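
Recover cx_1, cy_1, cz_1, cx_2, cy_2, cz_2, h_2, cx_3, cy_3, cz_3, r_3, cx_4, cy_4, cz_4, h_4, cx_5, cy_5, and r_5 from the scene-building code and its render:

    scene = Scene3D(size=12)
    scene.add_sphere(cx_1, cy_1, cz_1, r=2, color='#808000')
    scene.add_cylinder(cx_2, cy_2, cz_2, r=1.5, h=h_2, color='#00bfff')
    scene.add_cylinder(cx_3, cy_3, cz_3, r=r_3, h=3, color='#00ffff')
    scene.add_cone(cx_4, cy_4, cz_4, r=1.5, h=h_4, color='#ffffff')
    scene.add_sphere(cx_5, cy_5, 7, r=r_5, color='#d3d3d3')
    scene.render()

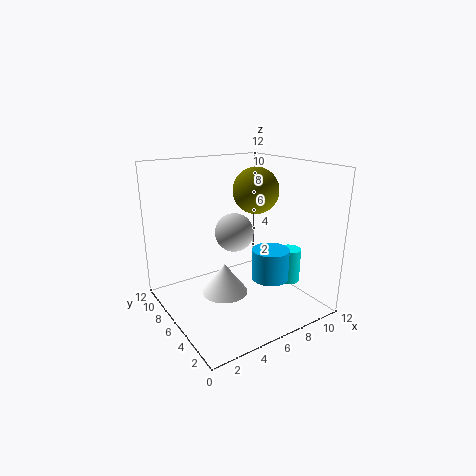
cx_1 = 8.5, cy_1 = 7, cz_1 = 9.5, cx_2 = 7.5, cy_2 = 3.5, cz_2 = 3, h_2 = 2.5, cx_3 = 10.5, cy_3 = 4.5, cz_3 = 1.5, r_3 = 1, cx_4 = 2, cy_4 = 1.5, cz_4 = 4.5, h_4 = 2, cx_5 = 5, cy_5 = 5, r_5 = 1.5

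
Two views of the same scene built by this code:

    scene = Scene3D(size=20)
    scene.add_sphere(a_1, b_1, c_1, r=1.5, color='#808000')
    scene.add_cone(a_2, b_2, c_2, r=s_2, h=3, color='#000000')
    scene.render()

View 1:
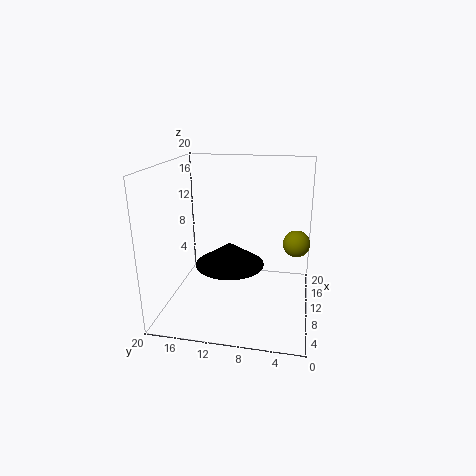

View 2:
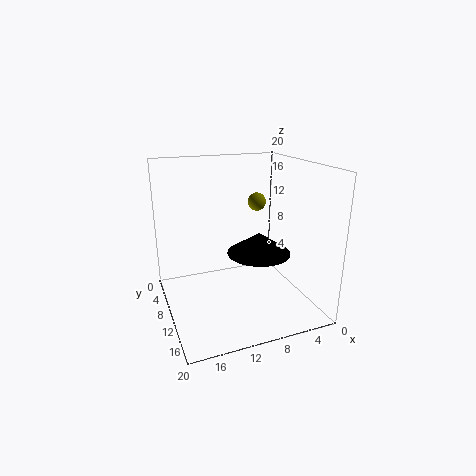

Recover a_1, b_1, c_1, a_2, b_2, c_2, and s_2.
a_1 = 3.5, b_1 = 2, c_1 = 12.5, a_2 = 7, b_2 = 10.5, c_2 = 7.5, s_2 = 4.5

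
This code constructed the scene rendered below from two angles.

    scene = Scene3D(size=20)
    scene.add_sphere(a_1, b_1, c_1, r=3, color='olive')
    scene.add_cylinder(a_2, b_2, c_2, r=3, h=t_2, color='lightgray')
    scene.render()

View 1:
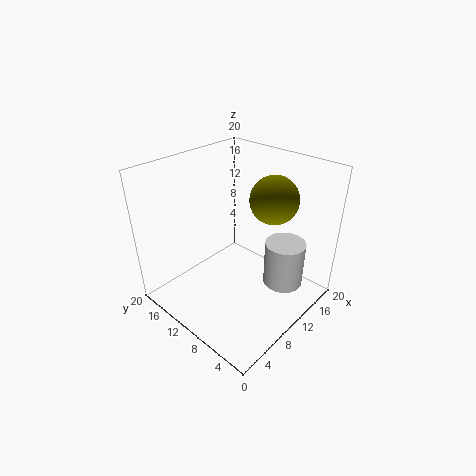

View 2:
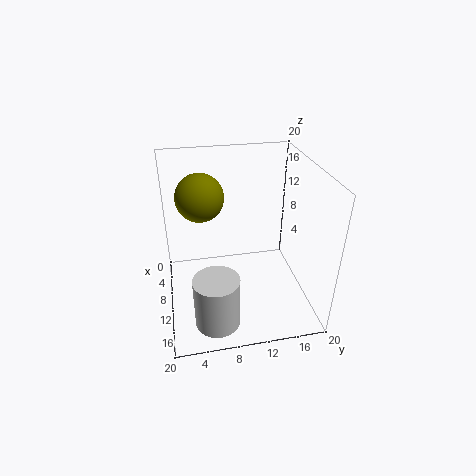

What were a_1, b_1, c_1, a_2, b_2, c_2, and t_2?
a_1 = 11
b_1 = 5
c_1 = 17
a_2 = 16
b_2 = 6
c_2 = 1
t_2 = 7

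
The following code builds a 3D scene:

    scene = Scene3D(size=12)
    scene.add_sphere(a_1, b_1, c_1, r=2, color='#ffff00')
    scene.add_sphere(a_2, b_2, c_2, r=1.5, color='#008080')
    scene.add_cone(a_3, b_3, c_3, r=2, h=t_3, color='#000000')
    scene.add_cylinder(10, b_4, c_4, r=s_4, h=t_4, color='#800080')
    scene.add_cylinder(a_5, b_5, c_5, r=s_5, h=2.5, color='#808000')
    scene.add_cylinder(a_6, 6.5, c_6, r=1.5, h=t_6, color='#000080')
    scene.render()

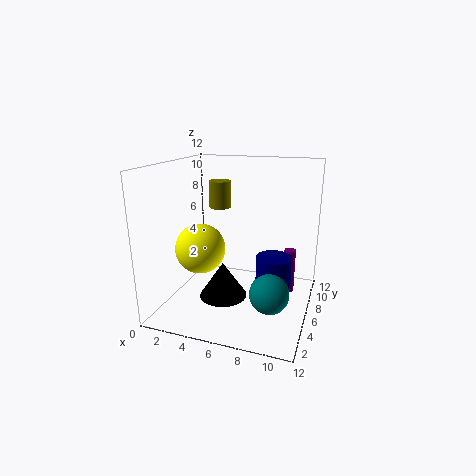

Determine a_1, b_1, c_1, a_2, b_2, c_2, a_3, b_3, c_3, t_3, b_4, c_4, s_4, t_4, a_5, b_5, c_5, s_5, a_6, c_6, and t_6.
a_1 = 3.5; b_1 = 4; c_1 = 5.5; a_2 = 9.5; b_2 = 3; c_2 = 3; a_3 = 5; b_3 = 5; c_3 = 1; t_3 = 3; b_4 = 8.5; c_4 = 0.5; s_4 = 0.5; t_4 = 4; a_5 = 3; b_5 = 9.5; c_5 = 7.5; s_5 = 1; a_6 = 9; c_6 = 2; t_6 = 2.5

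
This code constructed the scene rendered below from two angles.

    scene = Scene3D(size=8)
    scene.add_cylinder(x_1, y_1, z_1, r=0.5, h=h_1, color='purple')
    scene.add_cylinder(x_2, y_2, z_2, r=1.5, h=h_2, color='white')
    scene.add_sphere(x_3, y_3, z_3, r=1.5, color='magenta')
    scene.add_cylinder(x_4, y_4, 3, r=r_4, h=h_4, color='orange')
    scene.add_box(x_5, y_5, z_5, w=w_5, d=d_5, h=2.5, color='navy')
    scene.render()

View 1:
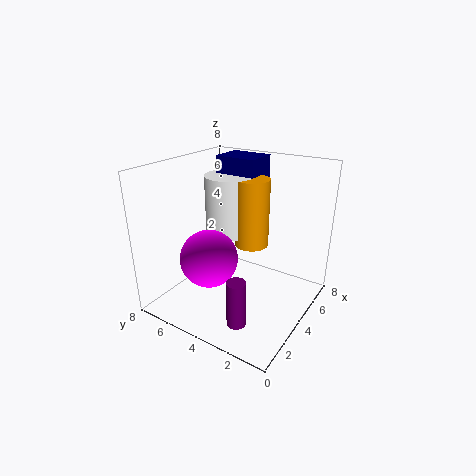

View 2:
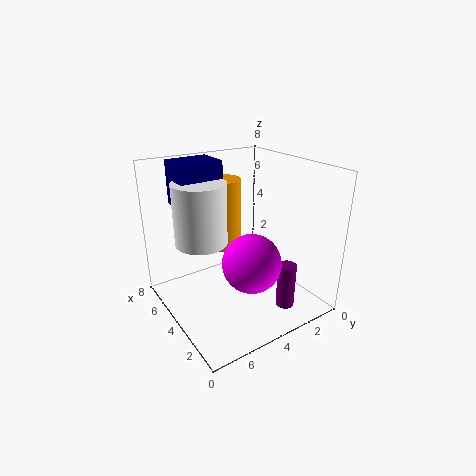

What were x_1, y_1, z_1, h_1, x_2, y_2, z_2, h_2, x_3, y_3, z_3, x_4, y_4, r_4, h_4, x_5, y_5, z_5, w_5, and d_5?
x_1 = 1.5; y_1 = 2.5; z_1 = 0.5; h_1 = 2.5; x_2 = 5.5; y_2 = 5.5; z_2 = 3.5; h_2 = 3.5; x_3 = 2; y_3 = 4.5; z_3 = 3.5; x_4 = 5.5; y_4 = 4; r_4 = 1; h_4 = 4; x_5 = 5.5; y_5 = 4; z_5 = 5.5; w_5 = 2; d_5 = 2.5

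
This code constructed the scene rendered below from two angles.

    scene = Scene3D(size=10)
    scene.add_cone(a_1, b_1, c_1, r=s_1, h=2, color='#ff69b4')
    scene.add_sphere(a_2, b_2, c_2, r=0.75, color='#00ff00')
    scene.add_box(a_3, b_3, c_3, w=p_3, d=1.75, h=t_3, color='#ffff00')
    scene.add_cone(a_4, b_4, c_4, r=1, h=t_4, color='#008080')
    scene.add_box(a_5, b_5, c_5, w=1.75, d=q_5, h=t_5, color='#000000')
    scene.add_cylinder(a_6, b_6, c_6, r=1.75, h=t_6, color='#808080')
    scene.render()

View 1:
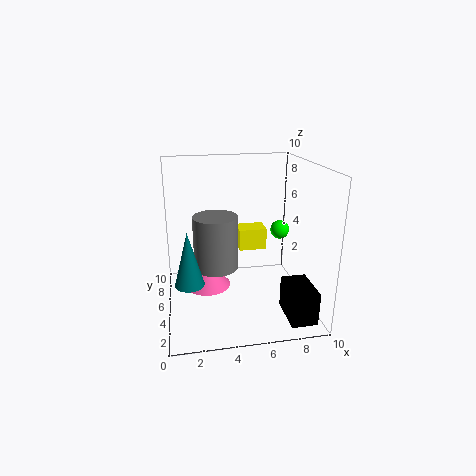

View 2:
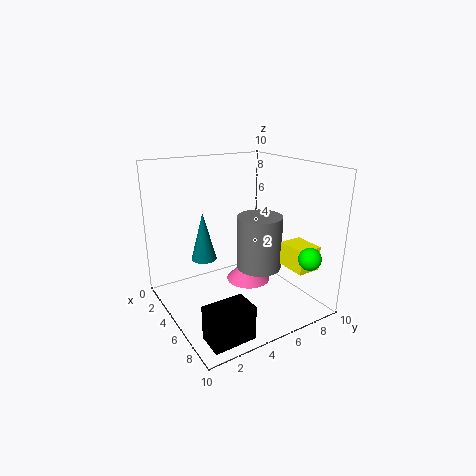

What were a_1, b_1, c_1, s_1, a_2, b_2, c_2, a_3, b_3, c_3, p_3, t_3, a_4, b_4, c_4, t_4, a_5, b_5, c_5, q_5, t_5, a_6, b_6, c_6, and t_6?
a_1 = 3
b_1 = 7.25
c_1 = 0.25
s_1 = 1.75
a_2 = 9
b_2 = 8
c_2 = 4.25
a_3 = 5.75
b_3 = 8.25
c_3 = 2.5
p_3 = 2.25
t_3 = 1.75
a_4 = 1.5
b_4 = 4
c_4 = 2.25
t_4 = 3.75
a_5 = 7.75
b_5 = 0.75
c_5 = 0.25
q_5 = 2.75
t_5 = 2.25
a_6 = 3.75
b_6 = 7.75
c_6 = 1.5
t_6 = 4.25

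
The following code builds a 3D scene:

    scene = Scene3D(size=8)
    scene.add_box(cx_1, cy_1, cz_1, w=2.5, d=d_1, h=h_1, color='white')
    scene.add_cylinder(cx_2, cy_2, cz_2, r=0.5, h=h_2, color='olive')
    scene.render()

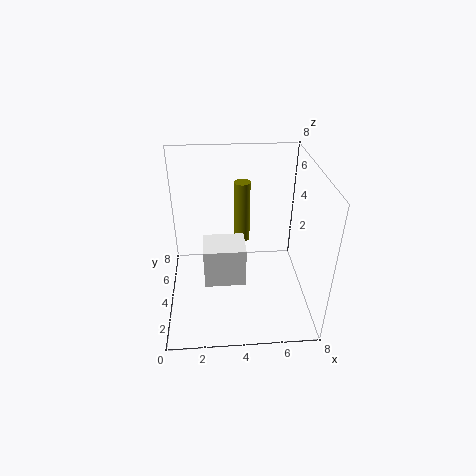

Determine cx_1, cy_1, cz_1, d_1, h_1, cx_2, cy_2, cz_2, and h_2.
cx_1 = 2, cy_1 = 4, cz_1 = 0.5, d_1 = 2, h_1 = 2.5, cx_2 = 4.5, cy_2 = 7, cz_2 = 2, h_2 = 4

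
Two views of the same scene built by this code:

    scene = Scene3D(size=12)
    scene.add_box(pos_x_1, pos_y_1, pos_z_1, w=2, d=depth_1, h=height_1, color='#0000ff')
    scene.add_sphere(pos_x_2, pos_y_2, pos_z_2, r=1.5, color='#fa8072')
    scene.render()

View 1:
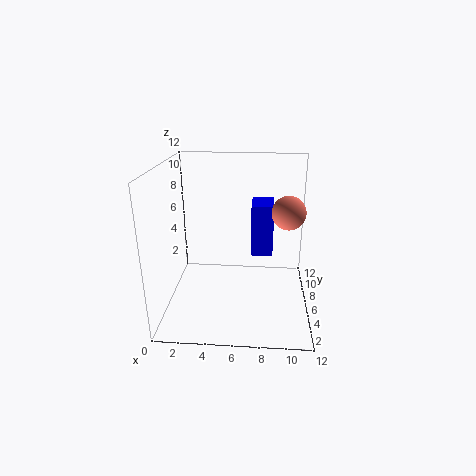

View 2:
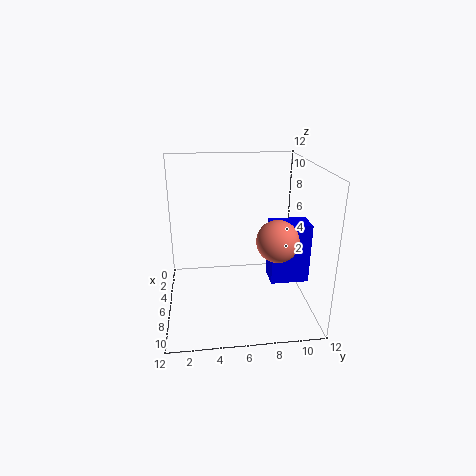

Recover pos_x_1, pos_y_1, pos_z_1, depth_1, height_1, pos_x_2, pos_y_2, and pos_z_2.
pos_x_1 = 7, pos_y_1 = 8.25, pos_z_1 = 3.25, depth_1 = 3, height_1 = 4.75, pos_x_2 = 10.25, pos_y_2 = 8.25, pos_z_2 = 7.5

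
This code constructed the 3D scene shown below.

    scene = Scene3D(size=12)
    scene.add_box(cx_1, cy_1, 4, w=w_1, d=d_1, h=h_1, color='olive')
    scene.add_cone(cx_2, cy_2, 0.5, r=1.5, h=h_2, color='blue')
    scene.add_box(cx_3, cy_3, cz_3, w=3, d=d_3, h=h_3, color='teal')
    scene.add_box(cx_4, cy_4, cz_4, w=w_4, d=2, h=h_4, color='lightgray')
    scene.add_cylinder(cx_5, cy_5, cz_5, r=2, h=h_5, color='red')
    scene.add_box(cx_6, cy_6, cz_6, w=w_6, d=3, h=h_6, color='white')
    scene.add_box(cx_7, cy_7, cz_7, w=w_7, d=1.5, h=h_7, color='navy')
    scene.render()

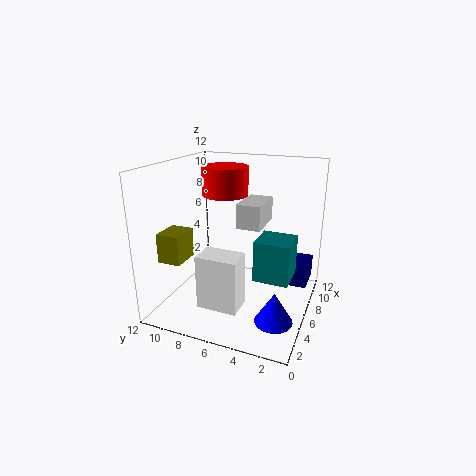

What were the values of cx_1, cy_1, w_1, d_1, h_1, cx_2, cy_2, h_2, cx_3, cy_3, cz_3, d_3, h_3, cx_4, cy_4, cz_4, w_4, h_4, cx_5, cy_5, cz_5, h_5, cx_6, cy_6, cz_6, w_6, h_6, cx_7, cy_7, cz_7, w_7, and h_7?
cx_1 = 3; cy_1 = 10; w_1 = 2.5; d_1 = 2; h_1 = 2.5; cx_2 = 3.5; cy_2 = 2; h_2 = 2.5; cx_3 = 5.5; cy_3 = 1.5; cz_3 = 2.5; d_3 = 3; h_3 = 3.5; cx_4 = 5.5; cy_4 = 4; cz_4 = 7; w_4 = 3.5; h_4 = 2; cx_5 = 8; cy_5 = 8; cz_5 = 9; h_5 = 2.5; cx_6 = 0.5; cy_6 = 4; cz_6 = 2.5; w_6 = 2; h_6 = 4; cx_7 = 8.5; cy_7 = 0.5; cz_7 = 1; w_7 = 3; h_7 = 2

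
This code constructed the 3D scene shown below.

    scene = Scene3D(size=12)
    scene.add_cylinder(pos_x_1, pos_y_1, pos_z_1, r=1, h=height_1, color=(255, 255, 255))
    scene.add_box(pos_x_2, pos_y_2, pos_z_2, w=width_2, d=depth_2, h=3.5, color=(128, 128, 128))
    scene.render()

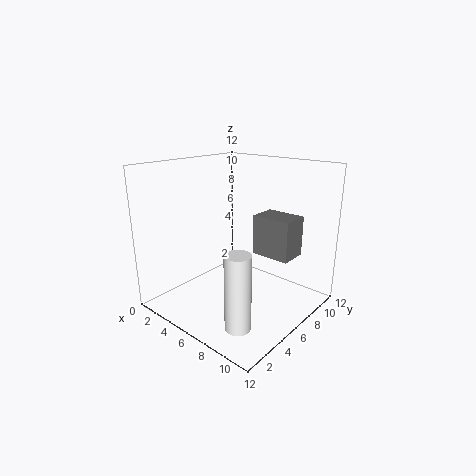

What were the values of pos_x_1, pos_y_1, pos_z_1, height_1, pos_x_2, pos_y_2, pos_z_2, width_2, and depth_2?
pos_x_1 = 9, pos_y_1 = 2.5, pos_z_1 = 0.5, height_1 = 6, pos_x_2 = 6, pos_y_2 = 8, pos_z_2 = 4, width_2 = 3.5, depth_2 = 2.5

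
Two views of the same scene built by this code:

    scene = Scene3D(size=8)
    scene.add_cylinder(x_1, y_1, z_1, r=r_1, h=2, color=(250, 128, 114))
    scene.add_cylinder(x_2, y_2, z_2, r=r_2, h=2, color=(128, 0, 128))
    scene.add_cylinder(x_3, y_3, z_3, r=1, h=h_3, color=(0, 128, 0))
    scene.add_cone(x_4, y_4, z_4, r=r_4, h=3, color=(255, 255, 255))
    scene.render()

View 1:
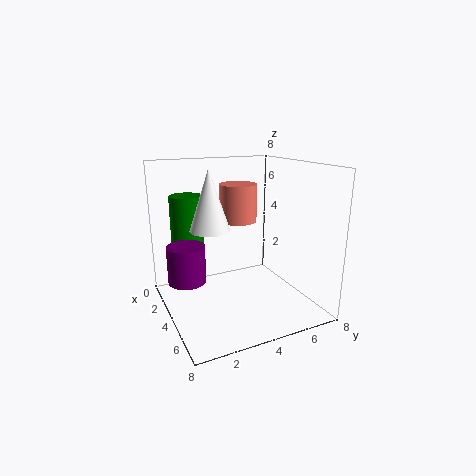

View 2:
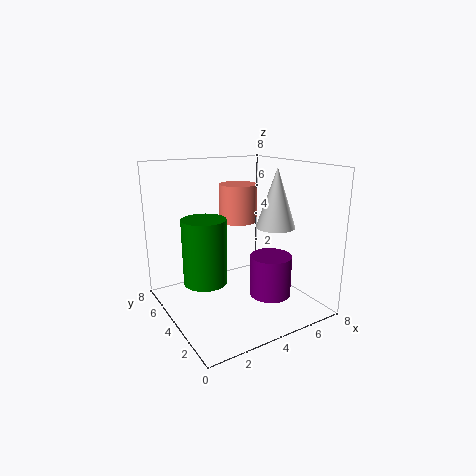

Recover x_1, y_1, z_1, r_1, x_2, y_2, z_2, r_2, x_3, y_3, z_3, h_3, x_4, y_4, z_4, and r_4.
x_1 = 4; y_1 = 4; z_1 = 5; r_1 = 1; x_2 = 4; y_2 = 1; z_2 = 2; r_2 = 1; x_3 = 1; y_3 = 2; z_3 = 3; h_3 = 3; x_4 = 5; y_4 = 2; z_4 = 5; r_4 = 1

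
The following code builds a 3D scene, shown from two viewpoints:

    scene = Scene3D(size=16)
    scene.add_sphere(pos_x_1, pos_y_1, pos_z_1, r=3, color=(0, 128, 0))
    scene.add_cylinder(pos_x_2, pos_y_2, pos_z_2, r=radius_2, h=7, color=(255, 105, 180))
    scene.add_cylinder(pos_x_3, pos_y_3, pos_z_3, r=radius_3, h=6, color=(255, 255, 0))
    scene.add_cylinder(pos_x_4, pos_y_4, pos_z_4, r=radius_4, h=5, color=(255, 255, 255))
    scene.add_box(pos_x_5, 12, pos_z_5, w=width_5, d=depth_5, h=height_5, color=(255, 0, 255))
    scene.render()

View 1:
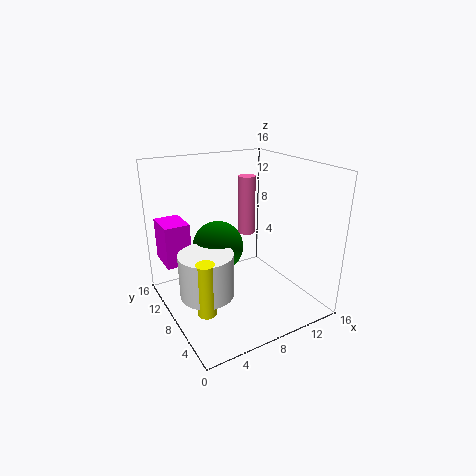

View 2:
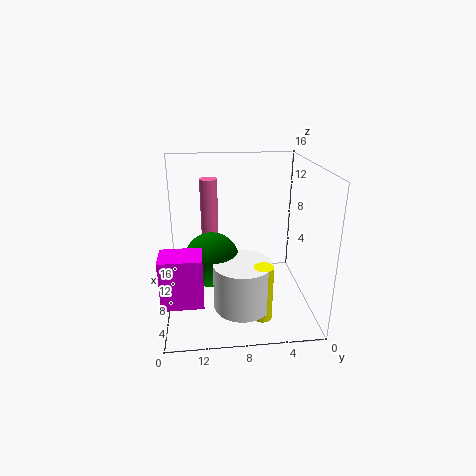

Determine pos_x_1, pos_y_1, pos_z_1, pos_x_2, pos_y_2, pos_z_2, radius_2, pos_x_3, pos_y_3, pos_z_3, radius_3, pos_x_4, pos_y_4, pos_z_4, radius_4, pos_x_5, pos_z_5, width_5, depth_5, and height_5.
pos_x_1 = 7; pos_y_1 = 11; pos_z_1 = 6; pos_x_2 = 11; pos_y_2 = 11; pos_z_2 = 7; radius_2 = 1; pos_x_3 = 3; pos_y_3 = 6; pos_z_3 = 1; radius_3 = 1; pos_x_4 = 4; pos_y_4 = 8; pos_z_4 = 2; radius_4 = 3; pos_x_5 = 1; pos_z_5 = 4; width_5 = 3; depth_5 = 4; height_5 = 5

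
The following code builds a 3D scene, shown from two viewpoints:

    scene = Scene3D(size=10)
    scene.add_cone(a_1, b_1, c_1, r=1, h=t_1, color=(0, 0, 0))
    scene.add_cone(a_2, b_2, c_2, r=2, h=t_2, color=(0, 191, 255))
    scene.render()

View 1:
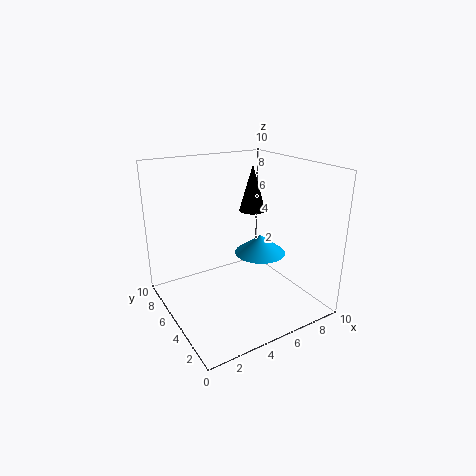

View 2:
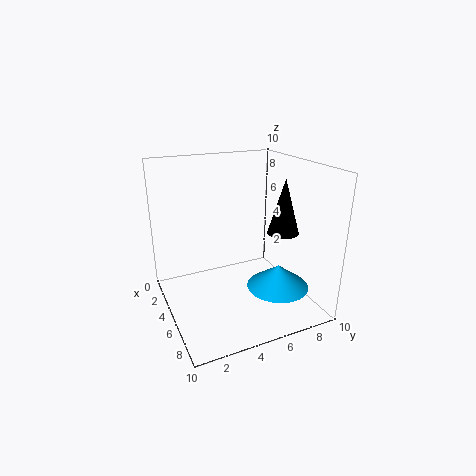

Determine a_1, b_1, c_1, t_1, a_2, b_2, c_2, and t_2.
a_1 = 7.5; b_1 = 7; c_1 = 6; t_1 = 3.5; a_2 = 8; b_2 = 6.5; c_2 = 2.5; t_2 = 1.5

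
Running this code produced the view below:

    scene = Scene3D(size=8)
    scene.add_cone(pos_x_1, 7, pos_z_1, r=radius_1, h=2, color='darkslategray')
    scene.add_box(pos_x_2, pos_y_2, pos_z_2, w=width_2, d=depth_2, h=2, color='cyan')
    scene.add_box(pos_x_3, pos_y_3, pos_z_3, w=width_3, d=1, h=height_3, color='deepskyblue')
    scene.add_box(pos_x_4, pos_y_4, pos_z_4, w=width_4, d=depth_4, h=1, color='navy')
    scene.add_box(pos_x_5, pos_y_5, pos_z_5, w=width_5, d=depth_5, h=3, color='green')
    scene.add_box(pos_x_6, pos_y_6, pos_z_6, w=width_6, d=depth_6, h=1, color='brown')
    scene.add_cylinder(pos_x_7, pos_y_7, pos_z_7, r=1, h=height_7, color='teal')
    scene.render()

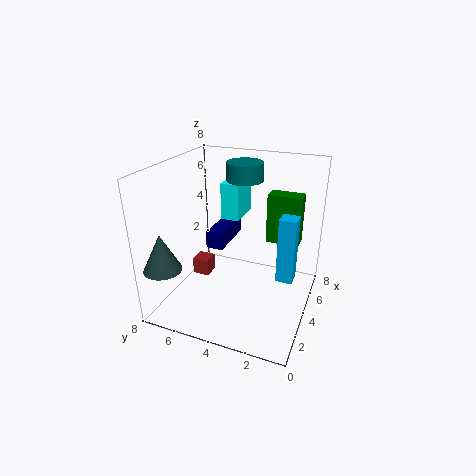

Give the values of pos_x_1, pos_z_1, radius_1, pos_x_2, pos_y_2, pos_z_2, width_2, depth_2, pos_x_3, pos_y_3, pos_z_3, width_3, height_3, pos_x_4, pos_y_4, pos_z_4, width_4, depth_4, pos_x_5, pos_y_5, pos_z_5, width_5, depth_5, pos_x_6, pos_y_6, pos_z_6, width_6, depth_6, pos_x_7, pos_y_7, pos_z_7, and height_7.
pos_x_1 = 1, pos_z_1 = 3, radius_1 = 1, pos_x_2 = 4, pos_y_2 = 4, pos_z_2 = 5, width_2 = 2, depth_2 = 1, pos_x_3 = 5, pos_y_3 = 1, pos_z_3 = 1, width_3 = 1, height_3 = 4, pos_x_4 = 4, pos_y_4 = 5, pos_z_4 = 3, width_4 = 3, depth_4 = 1, pos_x_5 = 6, pos_y_5 = 1, pos_z_5 = 3, width_5 = 1, depth_5 = 2, pos_x_6 = 4, pos_y_6 = 6, pos_z_6 = 1, width_6 = 1, depth_6 = 1, pos_x_7 = 5, pos_y_7 = 4, pos_z_7 = 7, height_7 = 1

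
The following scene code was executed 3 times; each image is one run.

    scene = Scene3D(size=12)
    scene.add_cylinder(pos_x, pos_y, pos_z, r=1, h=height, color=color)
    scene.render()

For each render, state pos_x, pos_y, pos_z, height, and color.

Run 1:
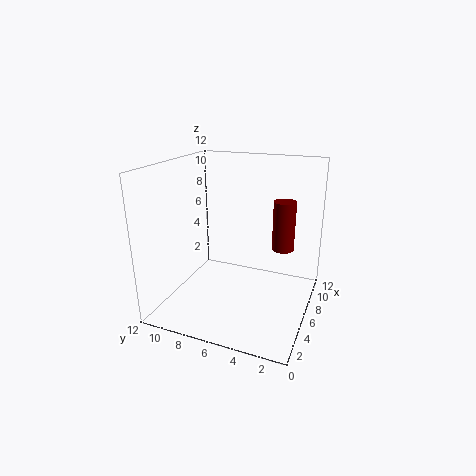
pos_x = 9.5, pos_y = 3, pos_z = 4, height = 4.5, color = 'maroon'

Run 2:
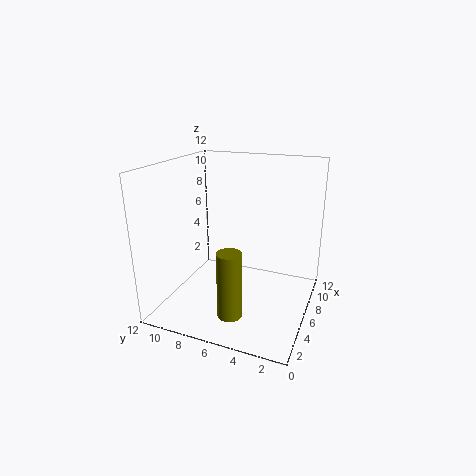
pos_x = 3, pos_y = 5.5, pos_z = 0.5, height = 5.5, color = 'olive'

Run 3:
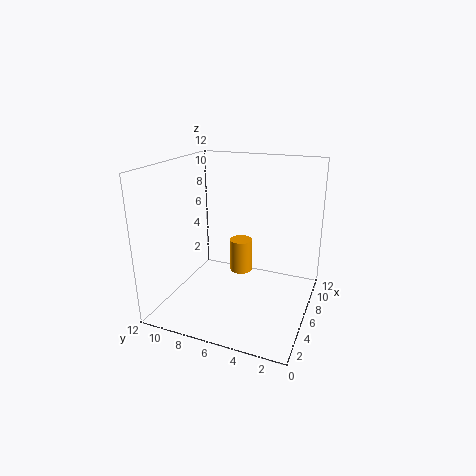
pos_x = 8, pos_y = 6.5, pos_z = 2, height = 3, color = 'orange'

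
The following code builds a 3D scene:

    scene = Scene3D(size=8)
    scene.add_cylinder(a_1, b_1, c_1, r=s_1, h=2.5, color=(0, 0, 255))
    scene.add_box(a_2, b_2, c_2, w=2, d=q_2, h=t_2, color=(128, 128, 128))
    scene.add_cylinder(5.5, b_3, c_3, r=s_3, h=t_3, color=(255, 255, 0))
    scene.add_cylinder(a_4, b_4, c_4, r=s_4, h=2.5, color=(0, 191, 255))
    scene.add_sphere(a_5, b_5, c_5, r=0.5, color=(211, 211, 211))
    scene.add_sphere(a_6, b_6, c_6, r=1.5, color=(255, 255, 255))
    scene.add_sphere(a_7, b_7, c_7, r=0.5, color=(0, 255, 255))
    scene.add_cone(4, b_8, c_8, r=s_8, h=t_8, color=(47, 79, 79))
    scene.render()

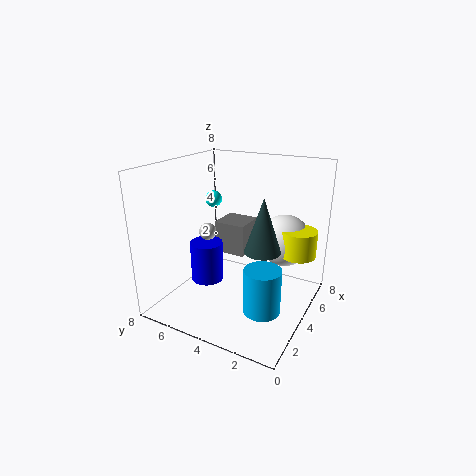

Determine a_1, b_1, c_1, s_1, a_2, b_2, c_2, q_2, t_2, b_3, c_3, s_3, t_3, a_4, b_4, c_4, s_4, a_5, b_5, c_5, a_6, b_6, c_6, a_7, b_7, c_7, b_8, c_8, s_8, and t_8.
a_1 = 4.5; b_1 = 6.5; c_1 = 0.5; s_1 = 1; a_2 = 5.5; b_2 = 4.5; c_2 = 2; q_2 = 2; t_2 = 2; b_3 = 1; c_3 = 3; s_3 = 1; t_3 = 1.5; a_4 = 3; b_4 = 2; c_4 = 0.5; s_4 = 1; a_5 = 4; b_5 = 6; c_5 = 4; a_6 = 6; b_6 = 2; c_6 = 3.5; a_7 = 5.5; b_7 = 6.5; c_7 = 5.5; b_8 = 2.5; c_8 = 3.5; s_8 = 1; t_8 = 3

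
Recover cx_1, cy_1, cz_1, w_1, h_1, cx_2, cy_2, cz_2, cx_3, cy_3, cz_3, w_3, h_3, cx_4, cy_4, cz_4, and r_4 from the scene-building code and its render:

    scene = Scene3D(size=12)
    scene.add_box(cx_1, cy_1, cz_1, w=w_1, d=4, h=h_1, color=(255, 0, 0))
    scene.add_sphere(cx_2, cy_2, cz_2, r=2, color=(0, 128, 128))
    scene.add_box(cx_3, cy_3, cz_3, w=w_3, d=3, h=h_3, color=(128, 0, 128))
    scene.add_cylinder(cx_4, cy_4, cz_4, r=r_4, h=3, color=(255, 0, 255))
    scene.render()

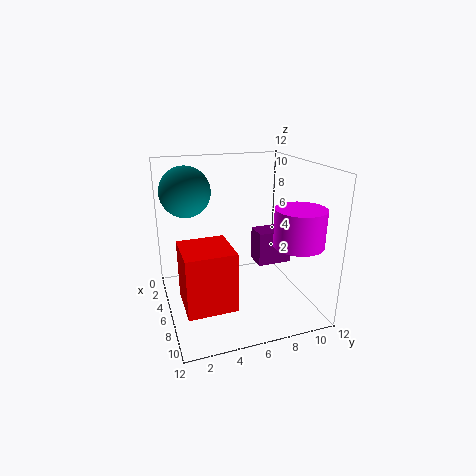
cx_1 = 5; cy_1 = 1; cz_1 = 1; w_1 = 4; h_1 = 5; cx_2 = 5; cy_2 = 2; cz_2 = 10; cx_3 = 4; cy_3 = 8; cz_3 = 3; w_3 = 2; h_3 = 3; cx_4 = 9; cy_4 = 10; cz_4 = 6; r_4 = 2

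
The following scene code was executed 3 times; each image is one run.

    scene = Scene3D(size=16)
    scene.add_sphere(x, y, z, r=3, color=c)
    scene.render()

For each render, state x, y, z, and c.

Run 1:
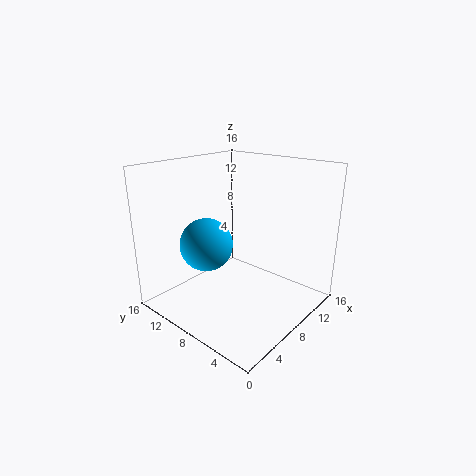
x = 6, y = 11, z = 7, c = 'deepskyblue'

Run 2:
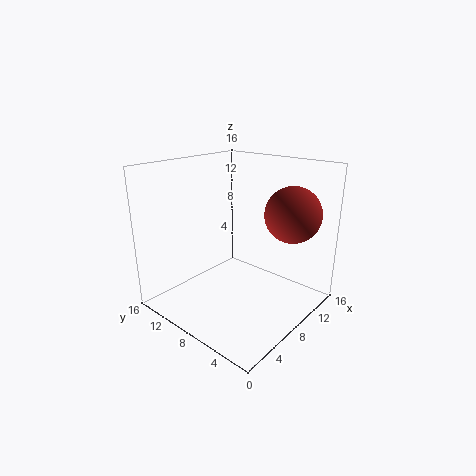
x = 11, y = 3, z = 11, c = 'brown'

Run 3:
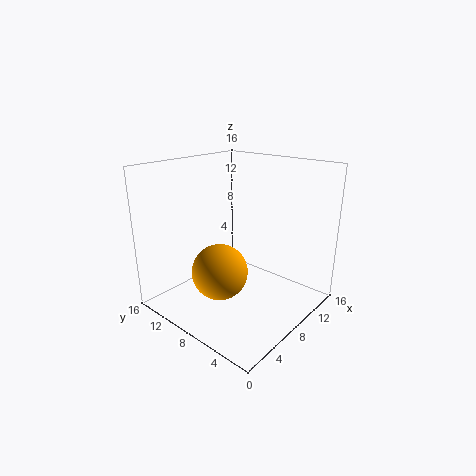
x = 5, y = 8, z = 5, c = 'orange'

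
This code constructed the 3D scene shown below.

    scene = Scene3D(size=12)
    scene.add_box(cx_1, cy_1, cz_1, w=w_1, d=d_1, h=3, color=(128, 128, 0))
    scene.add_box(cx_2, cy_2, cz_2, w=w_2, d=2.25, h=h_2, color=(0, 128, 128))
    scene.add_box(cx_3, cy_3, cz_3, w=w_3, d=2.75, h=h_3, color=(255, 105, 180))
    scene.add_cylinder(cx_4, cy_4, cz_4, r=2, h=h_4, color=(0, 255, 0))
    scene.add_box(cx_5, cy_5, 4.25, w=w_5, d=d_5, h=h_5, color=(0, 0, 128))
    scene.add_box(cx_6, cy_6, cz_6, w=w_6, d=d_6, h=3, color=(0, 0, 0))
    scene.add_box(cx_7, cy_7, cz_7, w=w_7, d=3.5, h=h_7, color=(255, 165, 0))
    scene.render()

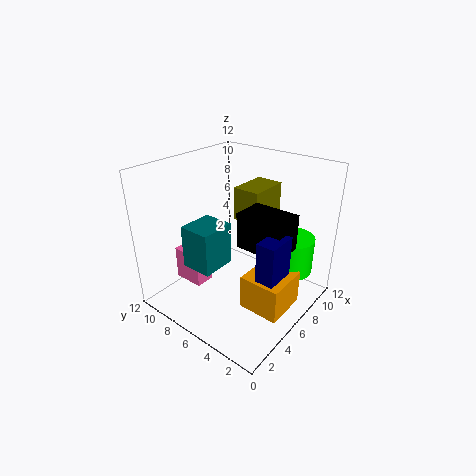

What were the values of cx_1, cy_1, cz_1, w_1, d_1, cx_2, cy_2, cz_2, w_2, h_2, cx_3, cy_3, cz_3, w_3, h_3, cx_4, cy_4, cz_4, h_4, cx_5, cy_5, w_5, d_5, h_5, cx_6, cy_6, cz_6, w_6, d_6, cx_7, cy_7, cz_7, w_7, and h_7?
cx_1 = 8.25; cy_1 = 5.75; cz_1 = 6.25; w_1 = 3.75; d_1 = 2.5; cx_2 = 0.25; cy_2 = 4; cz_2 = 6.25; w_2 = 2.5; h_2 = 3; cx_3 = 3.75; cy_3 = 8.75; cz_3 = 1; w_3 = 1.75; h_3 = 3; cx_4 = 9.75; cy_4 = 3; cz_4 = 2.25; h_4 = 3.25; cx_5 = 4; cy_5 = 1.25; w_5 = 2.5; d_5 = 1.5; h_5 = 3.25; cx_6 = 5.5; cy_6 = 1.75; cz_6 = 5.5; w_6 = 2.75; d_6 = 4; cx_7 = 4.75; cy_7 = 1.25; cz_7 = 0.25; w_7 = 3.75; h_7 = 3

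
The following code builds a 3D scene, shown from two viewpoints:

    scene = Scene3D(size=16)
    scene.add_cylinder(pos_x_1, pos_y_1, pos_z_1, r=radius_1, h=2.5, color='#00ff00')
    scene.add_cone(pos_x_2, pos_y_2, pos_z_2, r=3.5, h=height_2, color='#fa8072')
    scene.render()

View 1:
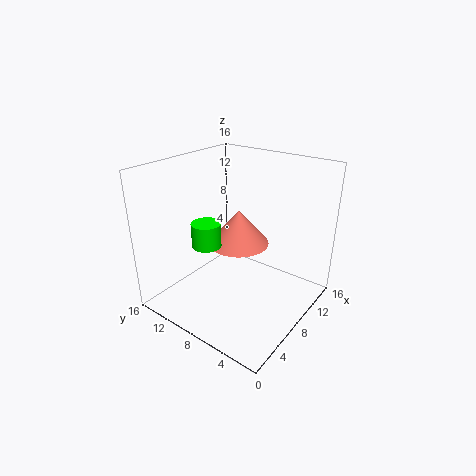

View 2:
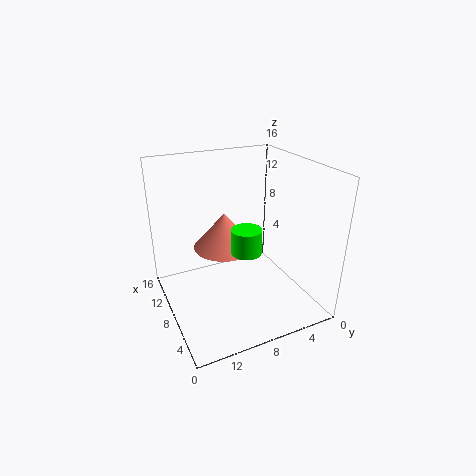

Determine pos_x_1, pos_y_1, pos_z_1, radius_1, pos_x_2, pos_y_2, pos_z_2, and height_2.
pos_x_1 = 4, pos_y_1 = 9, pos_z_1 = 8.5, radius_1 = 1.5, pos_x_2 = 9.5, pos_y_2 = 9, pos_z_2 = 6.5, height_2 = 4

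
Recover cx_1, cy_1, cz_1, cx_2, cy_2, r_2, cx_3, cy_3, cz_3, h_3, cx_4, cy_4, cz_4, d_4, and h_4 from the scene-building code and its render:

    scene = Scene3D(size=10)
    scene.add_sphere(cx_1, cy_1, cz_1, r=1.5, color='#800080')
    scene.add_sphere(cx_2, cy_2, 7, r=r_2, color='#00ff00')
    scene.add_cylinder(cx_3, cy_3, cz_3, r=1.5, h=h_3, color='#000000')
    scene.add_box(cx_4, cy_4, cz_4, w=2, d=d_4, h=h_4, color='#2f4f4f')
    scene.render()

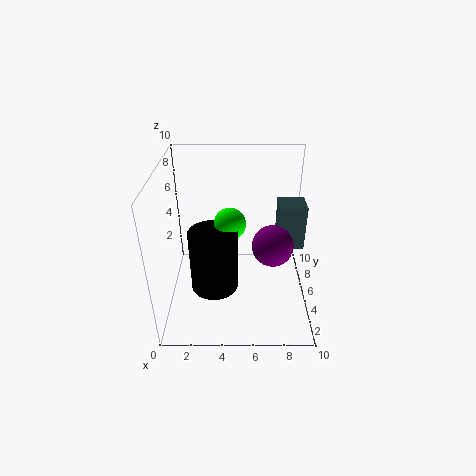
cx_1 = 7.5, cy_1 = 5.5, cz_1 = 4, cx_2 = 4.5, cy_2 = 3.5, r_2 = 1, cx_3 = 3.5, cy_3 = 2.5, cz_3 = 3, h_3 = 4, cx_4 = 8, cy_4 = 6.5, cz_4 = 3, d_4 = 2, h_4 = 3.5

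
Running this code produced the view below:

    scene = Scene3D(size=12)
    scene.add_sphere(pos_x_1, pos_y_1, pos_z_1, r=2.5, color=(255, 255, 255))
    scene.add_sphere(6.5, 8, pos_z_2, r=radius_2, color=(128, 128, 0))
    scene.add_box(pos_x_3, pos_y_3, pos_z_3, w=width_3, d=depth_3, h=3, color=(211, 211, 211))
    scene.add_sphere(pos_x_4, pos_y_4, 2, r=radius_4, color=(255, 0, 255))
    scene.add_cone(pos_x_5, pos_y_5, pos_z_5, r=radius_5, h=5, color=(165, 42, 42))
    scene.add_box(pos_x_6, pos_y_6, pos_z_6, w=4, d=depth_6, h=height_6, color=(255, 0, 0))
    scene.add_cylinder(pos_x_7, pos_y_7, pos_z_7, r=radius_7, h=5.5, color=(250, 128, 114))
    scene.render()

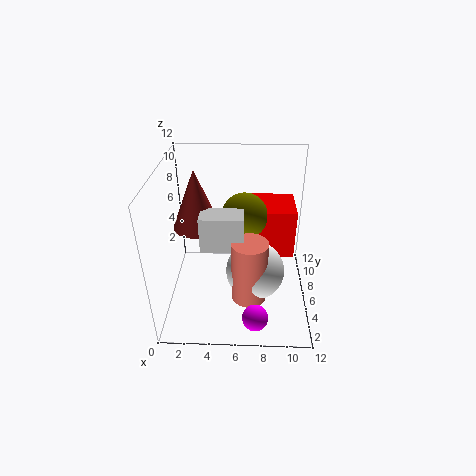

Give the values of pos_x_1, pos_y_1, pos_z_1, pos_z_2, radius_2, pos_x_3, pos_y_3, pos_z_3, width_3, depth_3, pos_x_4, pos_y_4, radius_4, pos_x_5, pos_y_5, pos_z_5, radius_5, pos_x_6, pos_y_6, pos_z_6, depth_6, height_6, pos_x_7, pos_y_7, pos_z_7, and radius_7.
pos_x_1 = 7.5, pos_y_1 = 5.5, pos_z_1 = 3, pos_z_2 = 7, radius_2 = 2, pos_x_3 = 3, pos_y_3 = 4.5, pos_z_3 = 5.5, width_3 = 3.5, depth_3 = 2, pos_x_4 = 7.5, pos_y_4 = 1, radius_4 = 1, pos_x_5 = 2.5, pos_y_5 = 7, pos_z_5 = 6.5, radius_5 = 2, pos_x_6 = 7, pos_y_6 = 7.5, pos_z_6 = 3, depth_6 = 4, height_6 = 4.5, pos_x_7 = 7, pos_y_7 = 4.5, pos_z_7 = 1, radius_7 = 1.5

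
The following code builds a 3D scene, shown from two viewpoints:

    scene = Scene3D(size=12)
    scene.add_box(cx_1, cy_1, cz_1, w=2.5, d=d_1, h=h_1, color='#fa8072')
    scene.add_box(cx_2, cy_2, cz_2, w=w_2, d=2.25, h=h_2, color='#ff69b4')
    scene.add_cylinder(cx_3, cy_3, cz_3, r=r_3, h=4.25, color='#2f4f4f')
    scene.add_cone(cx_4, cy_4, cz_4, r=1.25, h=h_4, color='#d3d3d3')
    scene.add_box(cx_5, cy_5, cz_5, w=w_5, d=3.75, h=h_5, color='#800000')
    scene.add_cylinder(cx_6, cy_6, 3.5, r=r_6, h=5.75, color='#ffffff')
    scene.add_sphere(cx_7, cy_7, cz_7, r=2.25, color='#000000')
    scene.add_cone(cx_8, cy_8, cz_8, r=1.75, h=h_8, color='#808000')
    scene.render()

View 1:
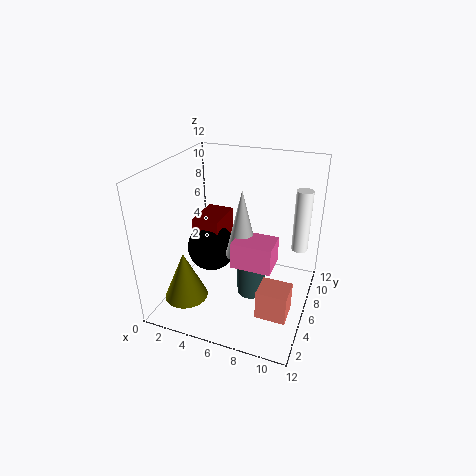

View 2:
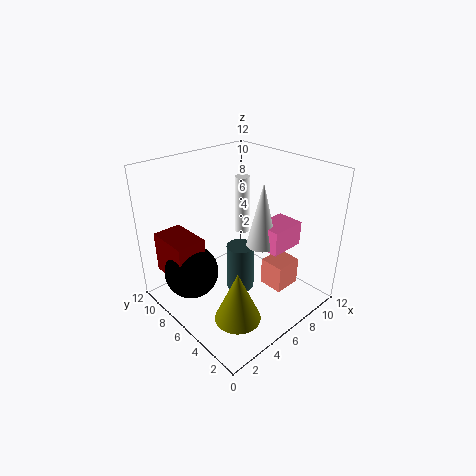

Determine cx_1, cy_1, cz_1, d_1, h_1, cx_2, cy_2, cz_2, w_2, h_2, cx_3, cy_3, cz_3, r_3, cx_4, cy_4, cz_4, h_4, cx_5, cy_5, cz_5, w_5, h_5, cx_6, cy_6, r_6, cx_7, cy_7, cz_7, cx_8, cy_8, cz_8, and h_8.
cx_1 = 8.5, cy_1 = 3.25, cz_1 = 0.5, d_1 = 2.25, h_1 = 2.5, cx_2 = 6.75, cy_2 = 2.5, cz_2 = 5.5, w_2 = 3, h_2 = 2, cx_3 = 7, cy_3 = 6.75, cz_3 = 0.25, r_3 = 1.25, cx_4 = 7, cy_4 = 4.25, cz_4 = 5.75, h_4 = 5.25, cx_5 = 1, cy_5 = 7.25, cz_5 = 2.75, w_5 = 2.5, h_5 = 3.5, cx_6 = 10.5, cy_6 = 10.25, r_6 = 0.75, cx_7 = 2.5, cy_7 = 8, cz_7 = 3.25, cx_8 = 2.75, cy_8 = 2.5, cz_8 = 1.75, h_8 = 4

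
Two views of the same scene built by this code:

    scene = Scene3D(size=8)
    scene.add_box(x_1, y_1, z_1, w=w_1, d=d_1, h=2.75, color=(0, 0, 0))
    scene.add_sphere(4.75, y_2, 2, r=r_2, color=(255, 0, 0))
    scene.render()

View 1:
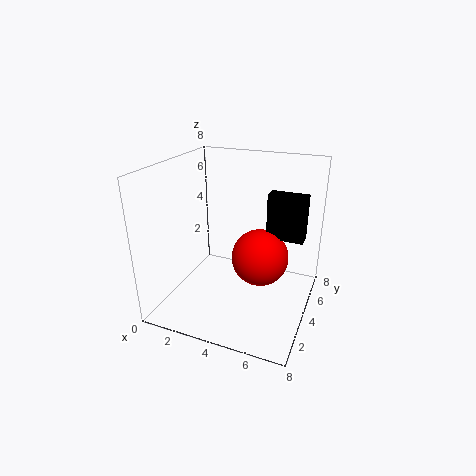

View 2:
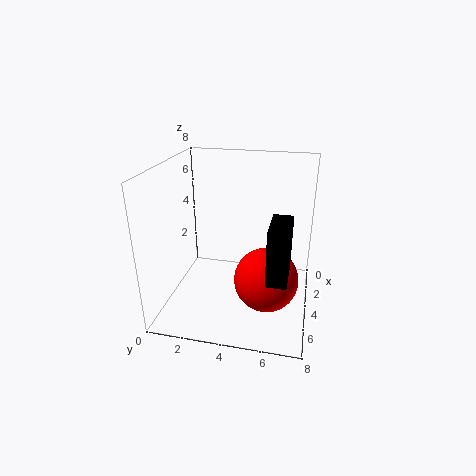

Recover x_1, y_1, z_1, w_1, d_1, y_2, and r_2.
x_1 = 5
y_1 = 6
z_1 = 3.25
w_1 = 2.25
d_1 = 1
y_2 = 5.75
r_2 = 1.75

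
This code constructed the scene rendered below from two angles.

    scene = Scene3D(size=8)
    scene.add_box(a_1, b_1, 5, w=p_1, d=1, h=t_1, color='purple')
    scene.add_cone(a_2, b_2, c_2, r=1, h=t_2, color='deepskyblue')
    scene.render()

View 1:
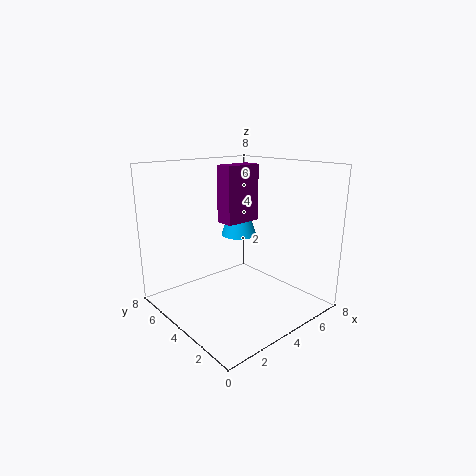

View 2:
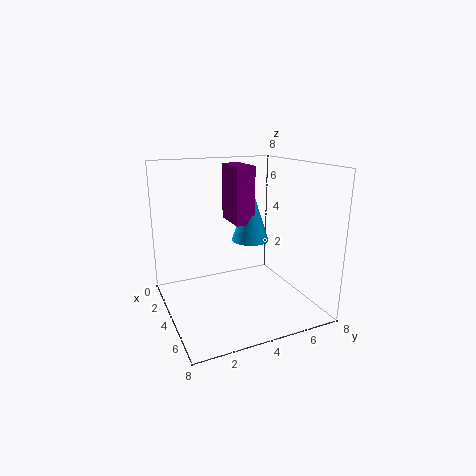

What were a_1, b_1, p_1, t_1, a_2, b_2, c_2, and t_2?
a_1 = 3
b_1 = 3.5
p_1 = 2
t_1 = 3
a_2 = 4.5
b_2 = 4.5
c_2 = 4
t_2 = 3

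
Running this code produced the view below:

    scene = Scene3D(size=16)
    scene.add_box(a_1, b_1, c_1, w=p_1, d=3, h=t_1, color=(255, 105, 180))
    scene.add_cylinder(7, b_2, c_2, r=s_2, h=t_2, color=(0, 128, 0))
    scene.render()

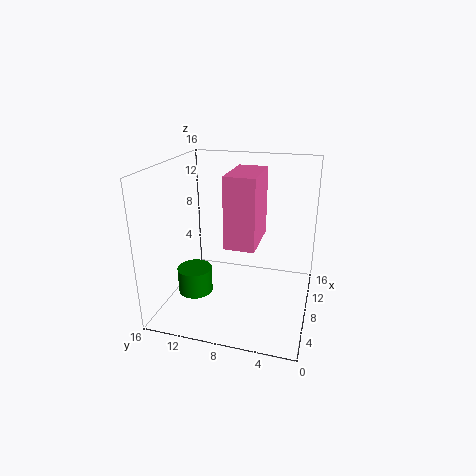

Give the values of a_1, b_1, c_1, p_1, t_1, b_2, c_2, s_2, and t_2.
a_1 = 3; b_1 = 5; c_1 = 9; p_1 = 5.5; t_1 = 7; b_2 = 13; c_2 = 1; s_2 = 2; t_2 = 3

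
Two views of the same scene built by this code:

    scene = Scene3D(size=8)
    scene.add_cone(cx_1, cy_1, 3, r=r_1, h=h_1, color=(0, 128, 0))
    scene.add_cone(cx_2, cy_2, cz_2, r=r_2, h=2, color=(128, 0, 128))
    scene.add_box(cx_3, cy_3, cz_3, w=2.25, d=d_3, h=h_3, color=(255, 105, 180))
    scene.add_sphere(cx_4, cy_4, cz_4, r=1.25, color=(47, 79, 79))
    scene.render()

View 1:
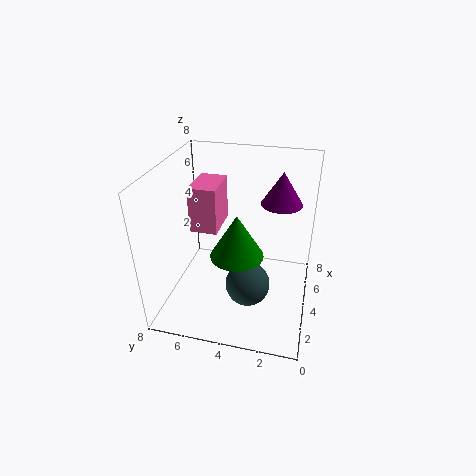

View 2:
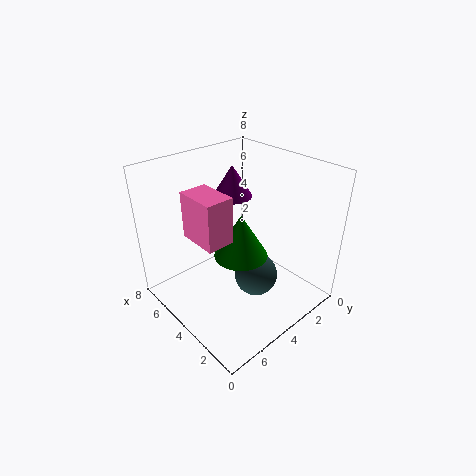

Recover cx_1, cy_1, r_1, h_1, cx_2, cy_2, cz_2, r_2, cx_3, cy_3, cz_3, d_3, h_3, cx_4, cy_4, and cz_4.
cx_1 = 3.75
cy_1 = 4
r_1 = 1.5
h_1 = 2.5
cx_2 = 6.75
cy_2 = 2
cz_2 = 5
r_2 = 1.25
cx_3 = 3.25
cy_3 = 5
cz_3 = 4.5
d_3 = 1.5
h_3 = 2.5
cx_4 = 3.25
cy_4 = 3.25
cz_4 = 1.5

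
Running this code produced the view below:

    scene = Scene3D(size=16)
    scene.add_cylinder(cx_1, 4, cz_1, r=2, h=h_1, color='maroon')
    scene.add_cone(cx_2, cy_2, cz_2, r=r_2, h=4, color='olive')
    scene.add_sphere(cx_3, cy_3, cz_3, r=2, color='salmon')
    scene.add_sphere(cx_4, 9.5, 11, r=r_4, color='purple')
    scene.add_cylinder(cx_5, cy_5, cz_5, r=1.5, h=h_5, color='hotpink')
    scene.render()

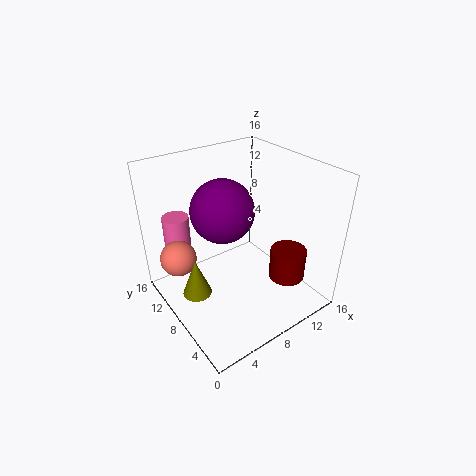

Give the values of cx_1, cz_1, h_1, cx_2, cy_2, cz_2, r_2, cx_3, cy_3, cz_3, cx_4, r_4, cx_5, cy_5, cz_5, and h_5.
cx_1 = 12
cz_1 = 3.5
h_1 = 3.5
cx_2 = 2
cy_2 = 7
cz_2 = 4
r_2 = 1.5
cx_3 = 2
cy_3 = 11
cz_3 = 6
cx_4 = 7
r_4 = 3.5
cx_5 = 3
cy_5 = 13
cz_5 = 4
h_5 = 6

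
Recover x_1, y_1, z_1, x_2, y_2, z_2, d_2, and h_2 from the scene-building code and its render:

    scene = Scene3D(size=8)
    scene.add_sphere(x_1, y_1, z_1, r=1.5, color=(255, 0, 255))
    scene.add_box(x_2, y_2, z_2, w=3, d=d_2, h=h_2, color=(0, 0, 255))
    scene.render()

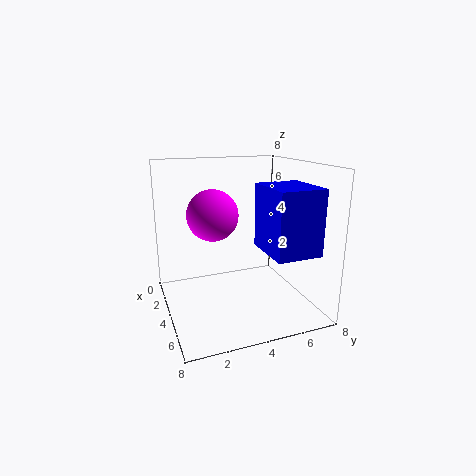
x_1 = 2.5; y_1 = 3; z_1 = 5; x_2 = 4; y_2 = 5; z_2 = 3.5; d_2 = 2.5; h_2 = 3.5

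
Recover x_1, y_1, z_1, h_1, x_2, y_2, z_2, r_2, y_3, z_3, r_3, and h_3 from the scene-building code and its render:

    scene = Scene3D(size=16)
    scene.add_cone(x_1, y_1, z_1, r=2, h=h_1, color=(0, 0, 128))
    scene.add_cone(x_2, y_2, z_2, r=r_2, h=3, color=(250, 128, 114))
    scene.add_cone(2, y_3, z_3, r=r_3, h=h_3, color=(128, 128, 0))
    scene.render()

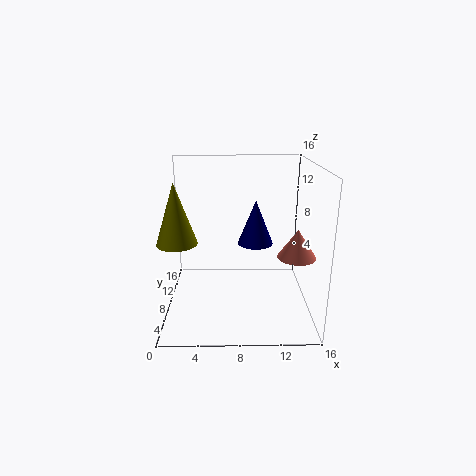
x_1 = 10, y_1 = 9, z_1 = 7, h_1 = 5, x_2 = 14, y_2 = 5, z_2 = 7, r_2 = 2, y_3 = 4, z_3 = 9, r_3 = 2, h_3 = 6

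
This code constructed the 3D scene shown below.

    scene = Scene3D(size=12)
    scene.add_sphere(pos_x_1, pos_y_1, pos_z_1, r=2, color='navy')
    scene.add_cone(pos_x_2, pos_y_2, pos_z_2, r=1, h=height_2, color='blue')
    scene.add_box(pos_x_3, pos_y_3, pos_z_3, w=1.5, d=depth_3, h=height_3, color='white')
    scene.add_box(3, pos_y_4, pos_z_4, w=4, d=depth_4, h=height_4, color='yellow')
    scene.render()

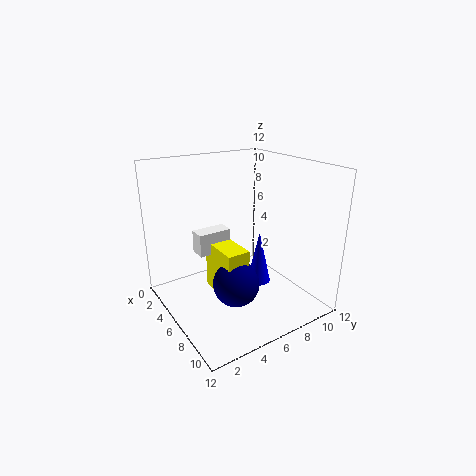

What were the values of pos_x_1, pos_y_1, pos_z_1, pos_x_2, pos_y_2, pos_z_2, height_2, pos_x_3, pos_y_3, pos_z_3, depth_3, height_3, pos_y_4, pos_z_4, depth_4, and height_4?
pos_x_1 = 6.5, pos_y_1 = 5.5, pos_z_1 = 2, pos_x_2 = 7, pos_y_2 = 7.5, pos_z_2 = 2, height_2 = 4.5, pos_x_3 = 2.5, pos_y_3 = 3.5, pos_z_3 = 4, depth_3 = 3, height_3 = 2, pos_y_4 = 4.5, pos_z_4 = 0.5, depth_4 = 2, height_4 = 4.5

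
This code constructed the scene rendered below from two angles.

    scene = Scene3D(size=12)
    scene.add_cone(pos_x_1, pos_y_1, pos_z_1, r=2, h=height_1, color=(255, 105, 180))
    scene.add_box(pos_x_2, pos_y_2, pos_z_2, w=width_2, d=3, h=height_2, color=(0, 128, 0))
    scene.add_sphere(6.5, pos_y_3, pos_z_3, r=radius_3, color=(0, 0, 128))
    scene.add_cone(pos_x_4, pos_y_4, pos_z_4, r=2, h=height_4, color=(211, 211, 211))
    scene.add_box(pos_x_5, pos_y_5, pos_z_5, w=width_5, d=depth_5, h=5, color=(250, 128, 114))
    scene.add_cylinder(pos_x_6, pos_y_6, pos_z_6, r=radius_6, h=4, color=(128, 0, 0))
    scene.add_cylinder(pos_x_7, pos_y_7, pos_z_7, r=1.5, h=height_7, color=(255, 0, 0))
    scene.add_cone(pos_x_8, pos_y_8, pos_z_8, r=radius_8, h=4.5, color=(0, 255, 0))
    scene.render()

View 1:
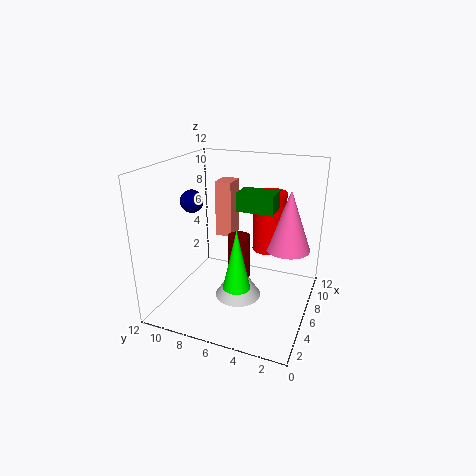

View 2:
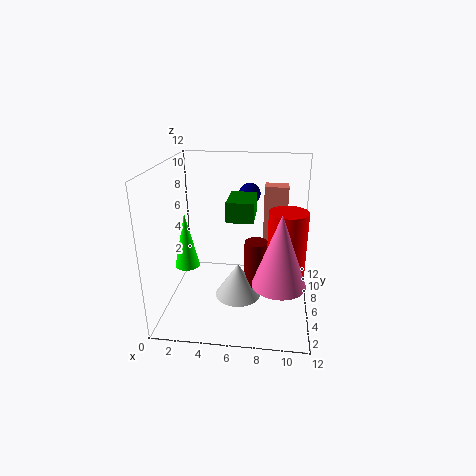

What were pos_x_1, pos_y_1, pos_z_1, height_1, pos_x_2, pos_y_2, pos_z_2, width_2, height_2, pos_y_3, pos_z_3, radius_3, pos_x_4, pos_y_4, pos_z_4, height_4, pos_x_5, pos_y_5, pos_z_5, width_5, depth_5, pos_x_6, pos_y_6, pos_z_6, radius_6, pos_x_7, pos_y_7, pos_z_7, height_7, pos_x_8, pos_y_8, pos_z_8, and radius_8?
pos_x_1 = 9.5, pos_y_1 = 2.5, pos_z_1 = 4, height_1 = 5.5, pos_x_2 = 5.5, pos_y_2 = 3, pos_z_2 = 8.5, width_2 = 2, height_2 = 1.5, pos_y_3 = 10.5, pos_z_3 = 8.5, radius_3 = 1, pos_x_4 = 6, pos_y_4 = 6, pos_z_4 = 0.5, height_4 = 3, pos_x_5 = 8, pos_y_5 = 7.5, pos_z_5 = 5, width_5 = 2, depth_5 = 1.5, pos_x_6 = 7.5, pos_y_6 = 6.5, pos_z_6 = 1.5, radius_6 = 1, pos_x_7 = 10, pos_y_7 = 4.5, pos_z_7 = 3.5, height_7 = 5.5, pos_x_8 = 2, pos_y_8 = 4.5, pos_z_8 = 4, radius_8 = 1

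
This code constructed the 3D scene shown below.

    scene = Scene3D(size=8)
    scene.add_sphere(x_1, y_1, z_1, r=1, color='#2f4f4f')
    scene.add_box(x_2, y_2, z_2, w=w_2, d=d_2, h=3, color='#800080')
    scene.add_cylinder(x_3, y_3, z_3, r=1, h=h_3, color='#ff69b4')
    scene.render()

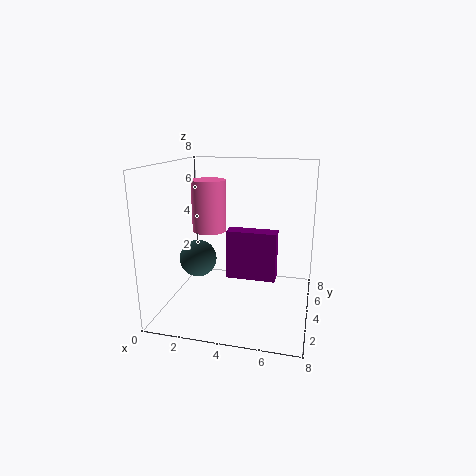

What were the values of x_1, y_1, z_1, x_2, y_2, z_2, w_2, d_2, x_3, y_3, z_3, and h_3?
x_1 = 2
y_1 = 3
z_1 = 3
x_2 = 3
y_2 = 5
z_2 = 1
w_2 = 3
d_2 = 1
x_3 = 2
y_3 = 5
z_3 = 4
h_3 = 3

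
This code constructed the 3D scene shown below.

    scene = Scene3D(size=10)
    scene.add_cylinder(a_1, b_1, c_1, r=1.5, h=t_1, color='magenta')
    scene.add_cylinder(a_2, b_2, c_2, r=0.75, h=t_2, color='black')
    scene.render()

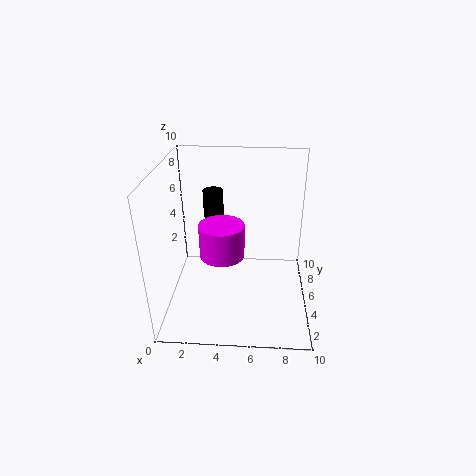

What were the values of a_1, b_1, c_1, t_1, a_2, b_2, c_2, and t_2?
a_1 = 4, b_1 = 4, c_1 = 4.25, t_1 = 2.25, a_2 = 3, b_2 = 7.5, c_2 = 5.5, t_2 = 2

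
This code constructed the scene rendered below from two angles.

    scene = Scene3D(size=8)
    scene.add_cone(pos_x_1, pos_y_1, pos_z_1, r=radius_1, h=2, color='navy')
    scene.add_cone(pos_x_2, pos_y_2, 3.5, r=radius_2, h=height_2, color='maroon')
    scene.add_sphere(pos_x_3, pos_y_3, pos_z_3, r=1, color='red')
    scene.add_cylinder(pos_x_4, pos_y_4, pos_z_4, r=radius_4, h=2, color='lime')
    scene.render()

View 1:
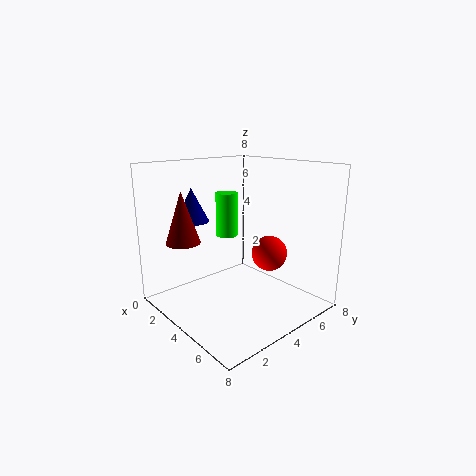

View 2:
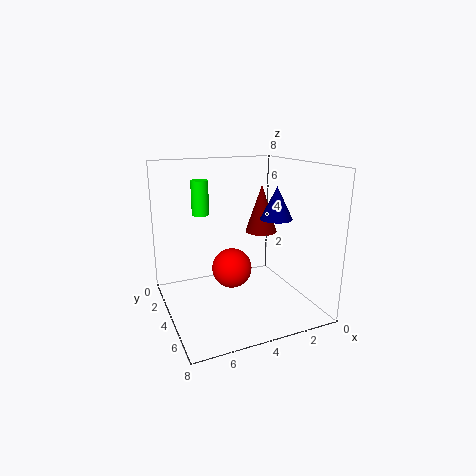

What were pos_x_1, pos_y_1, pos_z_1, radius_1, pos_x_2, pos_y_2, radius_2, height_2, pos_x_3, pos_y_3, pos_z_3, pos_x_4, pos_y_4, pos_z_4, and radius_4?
pos_x_1 = 1
pos_y_1 = 3
pos_z_1 = 4.5
radius_1 = 1
pos_x_2 = 1.5
pos_y_2 = 2
radius_2 = 1
height_2 = 3
pos_x_3 = 5
pos_y_3 = 5.5
pos_z_3 = 3
pos_x_4 = 5.5
pos_y_4 = 2
pos_z_4 = 5
radius_4 = 0.5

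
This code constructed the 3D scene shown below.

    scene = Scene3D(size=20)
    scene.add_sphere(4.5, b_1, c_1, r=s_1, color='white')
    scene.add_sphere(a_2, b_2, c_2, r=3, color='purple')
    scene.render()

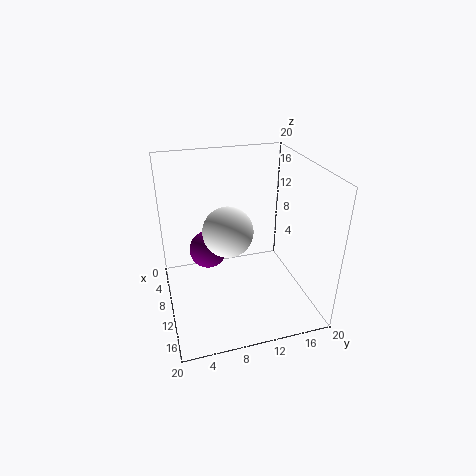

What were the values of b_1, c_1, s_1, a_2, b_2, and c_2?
b_1 = 10, c_1 = 8, s_1 = 4, a_2 = 3, b_2 = 7, c_2 = 4.5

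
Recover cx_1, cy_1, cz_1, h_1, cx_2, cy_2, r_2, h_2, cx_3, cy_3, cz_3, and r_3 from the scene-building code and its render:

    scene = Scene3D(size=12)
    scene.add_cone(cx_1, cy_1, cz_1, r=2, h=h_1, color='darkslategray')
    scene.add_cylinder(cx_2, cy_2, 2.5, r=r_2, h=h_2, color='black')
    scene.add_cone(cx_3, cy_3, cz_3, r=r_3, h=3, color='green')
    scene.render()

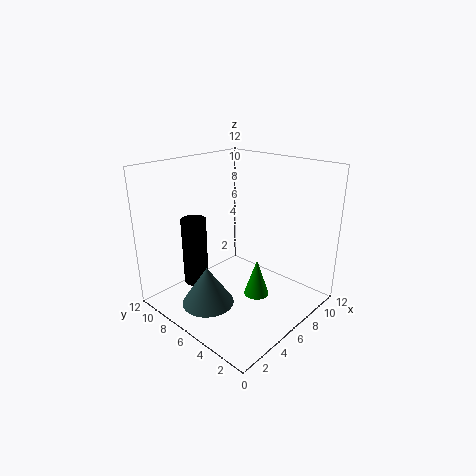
cx_1 = 2, cy_1 = 5.5, cz_1 = 2, h_1 = 3, cx_2 = 3, cy_2 = 8, r_2 = 1, h_2 = 5.5, cx_3 = 5.5, cy_3 = 3.5, cz_3 = 2, r_3 = 1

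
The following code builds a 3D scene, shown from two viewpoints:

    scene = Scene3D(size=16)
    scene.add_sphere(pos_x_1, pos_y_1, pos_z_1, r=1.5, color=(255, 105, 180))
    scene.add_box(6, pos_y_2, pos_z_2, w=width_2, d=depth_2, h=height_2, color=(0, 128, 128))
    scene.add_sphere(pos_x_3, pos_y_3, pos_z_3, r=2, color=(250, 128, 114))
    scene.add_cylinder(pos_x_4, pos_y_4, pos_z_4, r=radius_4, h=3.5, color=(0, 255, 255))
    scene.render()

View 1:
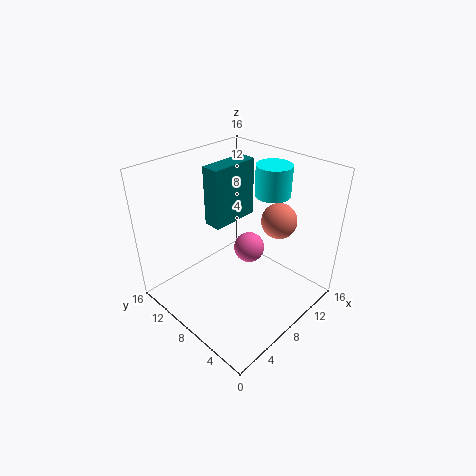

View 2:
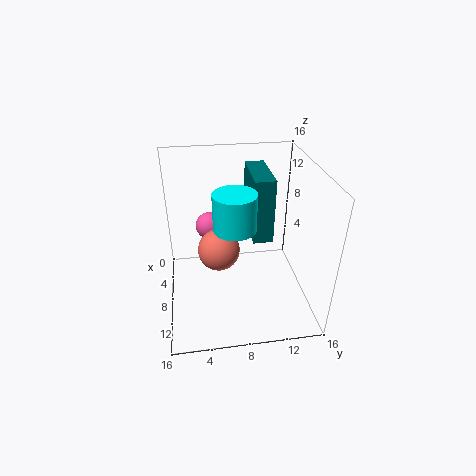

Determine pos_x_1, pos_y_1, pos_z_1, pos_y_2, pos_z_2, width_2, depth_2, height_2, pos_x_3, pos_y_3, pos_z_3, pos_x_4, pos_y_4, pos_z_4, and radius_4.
pos_x_1 = 6.5
pos_y_1 = 5
pos_z_1 = 9
pos_y_2 = 9
pos_z_2 = 9.5
width_2 = 5.5
depth_2 = 2
height_2 = 6.5
pos_x_3 = 12
pos_y_3 = 5.5
pos_z_3 = 9.5
pos_x_4 = 12.5
pos_y_4 = 7
pos_z_4 = 12
radius_4 = 2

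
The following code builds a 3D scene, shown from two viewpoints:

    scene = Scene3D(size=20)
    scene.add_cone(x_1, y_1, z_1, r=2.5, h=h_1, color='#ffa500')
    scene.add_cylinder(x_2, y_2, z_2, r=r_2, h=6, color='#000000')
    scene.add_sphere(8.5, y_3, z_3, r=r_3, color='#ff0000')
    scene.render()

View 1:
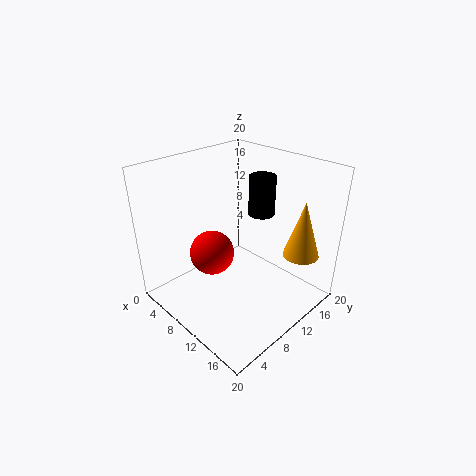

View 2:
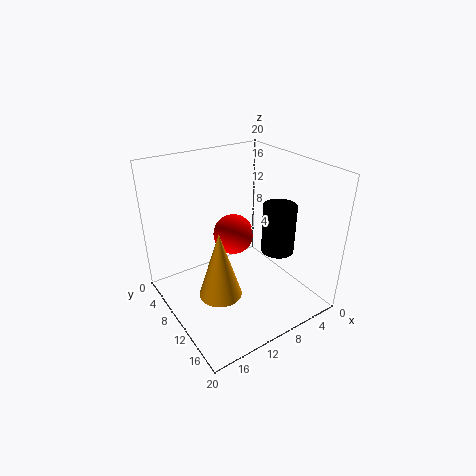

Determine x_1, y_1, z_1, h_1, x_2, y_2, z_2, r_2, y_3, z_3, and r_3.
x_1 = 16.5
y_1 = 16
z_1 = 7.5
h_1 = 8
x_2 = 8.5
y_2 = 16.5
z_2 = 11
r_2 = 2
y_3 = 6.5
z_3 = 8.5
r_3 = 3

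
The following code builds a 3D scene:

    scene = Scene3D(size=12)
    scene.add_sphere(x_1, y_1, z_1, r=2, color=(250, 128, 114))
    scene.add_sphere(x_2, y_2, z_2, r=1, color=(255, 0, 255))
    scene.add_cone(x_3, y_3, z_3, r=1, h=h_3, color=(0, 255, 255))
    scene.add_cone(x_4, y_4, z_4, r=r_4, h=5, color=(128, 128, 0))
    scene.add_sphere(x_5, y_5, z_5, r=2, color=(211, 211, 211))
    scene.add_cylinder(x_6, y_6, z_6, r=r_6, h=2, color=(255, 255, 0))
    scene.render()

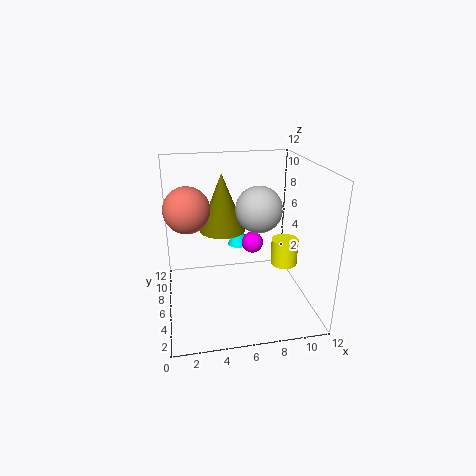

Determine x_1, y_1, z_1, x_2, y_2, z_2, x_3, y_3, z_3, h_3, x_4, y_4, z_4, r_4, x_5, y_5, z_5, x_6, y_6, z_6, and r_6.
x_1 = 2, y_1 = 8, z_1 = 8, x_2 = 8, y_2 = 9, z_2 = 4, x_3 = 7, y_3 = 11, z_3 = 3, h_3 = 3, x_4 = 5, y_4 = 8, z_4 = 6, r_4 = 2, x_5 = 8, y_5 = 7, z_5 = 8, x_6 = 9, y_6 = 3, z_6 = 5, r_6 = 1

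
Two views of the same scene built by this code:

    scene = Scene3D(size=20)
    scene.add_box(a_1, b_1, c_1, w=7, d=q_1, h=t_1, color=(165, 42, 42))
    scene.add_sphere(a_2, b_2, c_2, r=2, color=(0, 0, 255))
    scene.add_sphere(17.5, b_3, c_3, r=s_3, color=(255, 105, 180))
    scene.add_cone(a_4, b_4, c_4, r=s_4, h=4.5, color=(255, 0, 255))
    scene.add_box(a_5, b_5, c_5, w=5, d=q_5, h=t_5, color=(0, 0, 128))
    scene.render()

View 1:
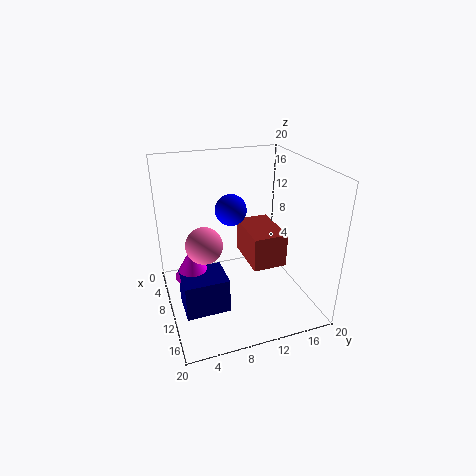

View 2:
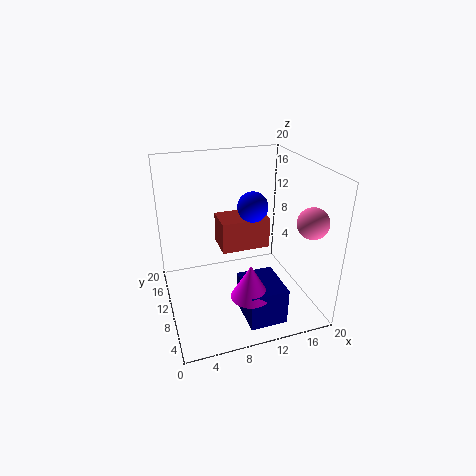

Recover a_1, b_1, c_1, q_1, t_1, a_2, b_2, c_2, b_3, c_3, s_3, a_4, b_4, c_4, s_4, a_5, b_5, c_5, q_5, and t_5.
a_1 = 8
b_1 = 10.5
c_1 = 7.5
q_1 = 4.5
t_1 = 4.5
a_2 = 11.5
b_2 = 8.5
c_2 = 15
b_3 = 3.5
c_3 = 14
s_3 = 2
a_4 = 9.5
b_4 = 3.5
c_4 = 5
s_4 = 2.5
a_5 = 9
b_5 = 1.5
c_5 = 1
q_5 = 6
t_5 = 5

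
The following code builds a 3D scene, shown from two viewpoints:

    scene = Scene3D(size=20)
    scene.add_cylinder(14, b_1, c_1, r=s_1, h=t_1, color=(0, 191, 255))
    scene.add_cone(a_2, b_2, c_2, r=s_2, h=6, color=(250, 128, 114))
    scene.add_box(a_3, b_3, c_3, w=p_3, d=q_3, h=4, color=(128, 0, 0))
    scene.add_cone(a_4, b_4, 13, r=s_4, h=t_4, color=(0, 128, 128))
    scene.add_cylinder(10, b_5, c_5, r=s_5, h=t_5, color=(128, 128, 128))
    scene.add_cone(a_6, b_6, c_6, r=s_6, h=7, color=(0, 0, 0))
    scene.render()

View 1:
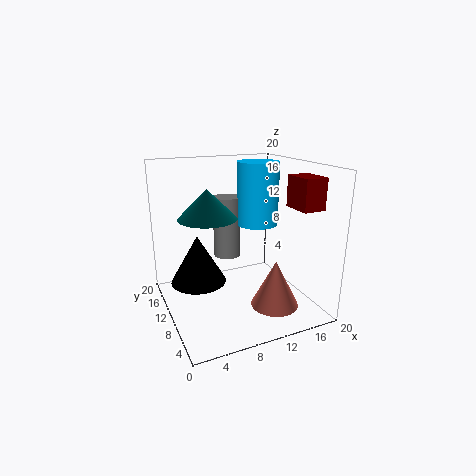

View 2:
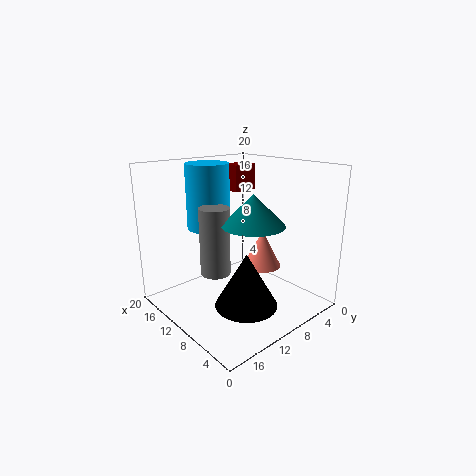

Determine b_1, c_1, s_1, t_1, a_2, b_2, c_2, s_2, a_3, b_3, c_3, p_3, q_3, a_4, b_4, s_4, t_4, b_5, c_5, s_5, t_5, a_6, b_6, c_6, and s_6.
b_1 = 12
c_1 = 11
s_1 = 3
t_1 = 9
a_2 = 12
b_2 = 3
c_2 = 3
s_2 = 3
a_3 = 15
b_3 = 2
c_3 = 15
p_3 = 3
q_3 = 4
a_4 = 6
b_4 = 11
s_4 = 4
t_4 = 4
b_5 = 14
c_5 = 6
s_5 = 2
t_5 = 9
a_6 = 5
b_6 = 13
c_6 = 3
s_6 = 4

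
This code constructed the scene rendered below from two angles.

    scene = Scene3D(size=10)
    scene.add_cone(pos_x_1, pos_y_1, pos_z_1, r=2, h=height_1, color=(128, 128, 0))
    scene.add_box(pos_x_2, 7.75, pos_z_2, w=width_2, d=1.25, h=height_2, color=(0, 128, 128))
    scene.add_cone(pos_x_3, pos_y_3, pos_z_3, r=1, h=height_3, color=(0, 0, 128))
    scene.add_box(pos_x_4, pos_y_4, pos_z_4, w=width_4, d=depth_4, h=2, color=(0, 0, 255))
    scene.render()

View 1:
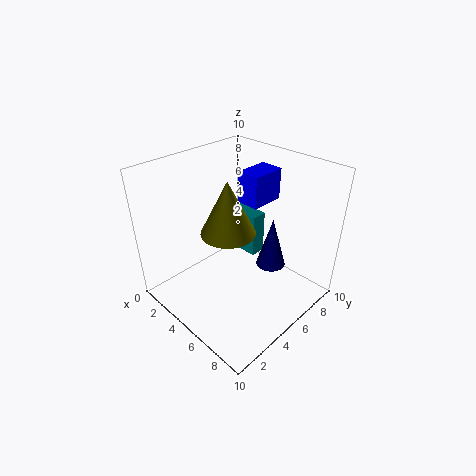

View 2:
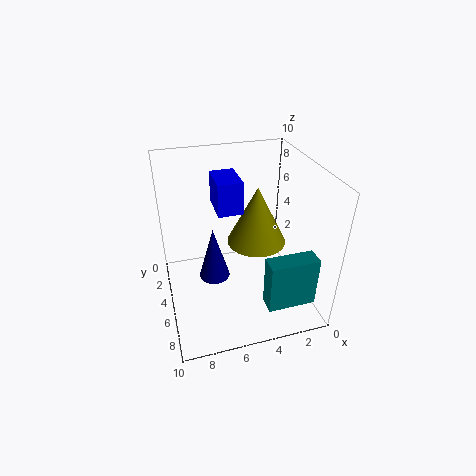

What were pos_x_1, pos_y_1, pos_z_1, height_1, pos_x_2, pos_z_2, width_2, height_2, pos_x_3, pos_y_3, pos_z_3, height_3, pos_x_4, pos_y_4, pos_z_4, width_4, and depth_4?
pos_x_1 = 3.75; pos_y_1 = 5.25; pos_z_1 = 4.75; height_1 = 4; pos_x_2 = 0.75; pos_z_2 = 1.5; width_2 = 3.25; height_2 = 3.5; pos_x_3 = 7; pos_y_3 = 6.25; pos_z_3 = 3.25; height_3 = 3.5; pos_x_4 = 5.25; pos_y_4 = 4.75; pos_z_4 = 8; width_4 = 1.5; depth_4 = 2.25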